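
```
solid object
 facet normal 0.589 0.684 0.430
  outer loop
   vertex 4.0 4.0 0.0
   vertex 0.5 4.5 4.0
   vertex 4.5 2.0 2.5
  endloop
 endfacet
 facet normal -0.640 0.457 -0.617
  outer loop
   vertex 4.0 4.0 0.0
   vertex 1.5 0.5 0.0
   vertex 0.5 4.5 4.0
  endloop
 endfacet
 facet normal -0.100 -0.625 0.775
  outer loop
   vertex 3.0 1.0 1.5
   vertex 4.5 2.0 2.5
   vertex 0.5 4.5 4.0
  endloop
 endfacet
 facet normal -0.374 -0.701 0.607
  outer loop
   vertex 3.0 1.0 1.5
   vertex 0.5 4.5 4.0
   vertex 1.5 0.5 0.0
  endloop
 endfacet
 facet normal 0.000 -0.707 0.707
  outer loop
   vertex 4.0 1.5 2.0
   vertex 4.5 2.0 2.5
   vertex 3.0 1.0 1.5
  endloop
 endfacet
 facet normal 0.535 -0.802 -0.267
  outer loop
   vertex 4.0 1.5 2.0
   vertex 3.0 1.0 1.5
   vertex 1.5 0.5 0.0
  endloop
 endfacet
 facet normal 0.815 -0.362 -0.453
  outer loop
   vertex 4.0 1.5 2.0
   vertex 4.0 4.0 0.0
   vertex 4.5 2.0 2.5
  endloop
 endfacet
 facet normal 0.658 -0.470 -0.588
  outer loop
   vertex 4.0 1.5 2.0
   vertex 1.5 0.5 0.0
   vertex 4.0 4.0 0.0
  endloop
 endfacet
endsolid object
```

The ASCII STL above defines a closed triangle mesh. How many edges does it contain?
12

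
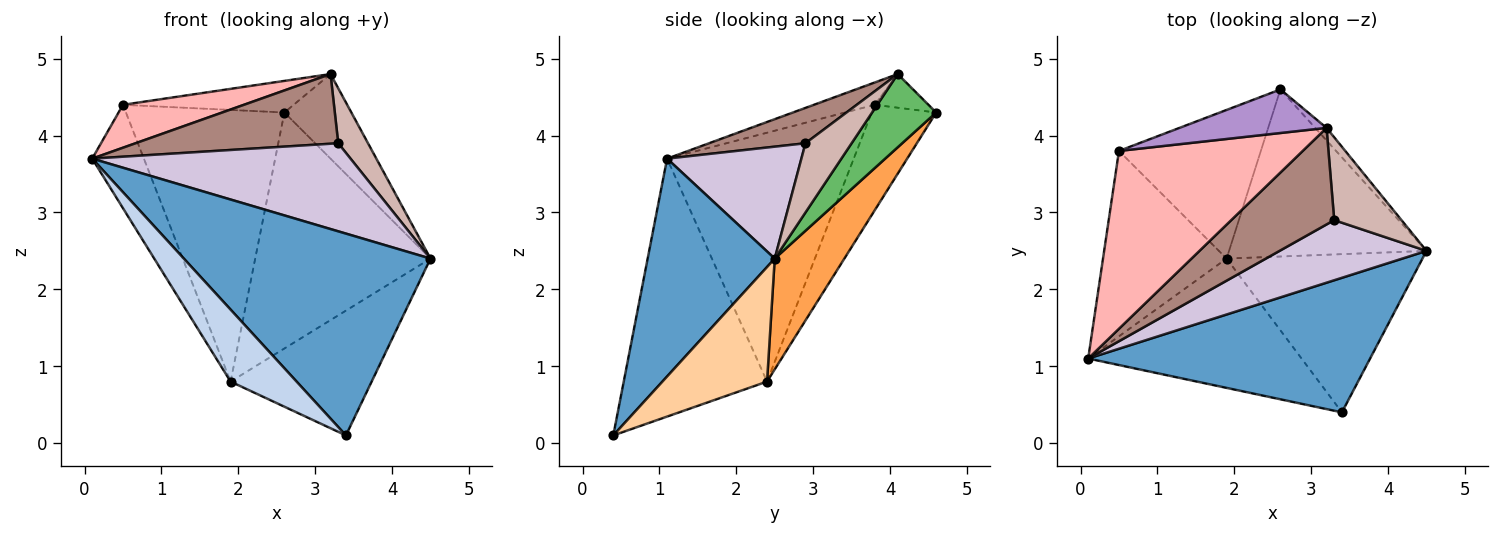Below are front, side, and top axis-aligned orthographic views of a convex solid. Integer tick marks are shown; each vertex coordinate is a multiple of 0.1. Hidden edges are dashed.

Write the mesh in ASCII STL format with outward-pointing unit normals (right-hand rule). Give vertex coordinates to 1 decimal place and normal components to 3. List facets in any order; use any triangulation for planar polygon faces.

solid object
 facet normal 0.394 -0.765 0.510
  outer loop
   vertex 3.4 0.4 0.1
   vertex 4.5 2.5 2.4
   vertex 0.1 1.1 3.7
  endloop
 endfacet
 facet normal -0.726 -0.334 -0.601
  outer loop
   vertex 1.9 2.4 0.8
   vertex 3.4 0.4 0.1
   vertex 0.1 1.1 3.7
  endloop
 endfacet
 facet normal 0.308 0.776 -0.550
  outer loop
   vertex 1.9 2.4 0.8
   vertex 2.6 4.6 4.3
   vertex 4.5 2.5 2.4
  endloop
 endfacet
 facet normal 0.417 0.563 -0.713
  outer loop
   vertex 1.9 2.4 0.8
   vertex 4.5 2.5 2.4
   vertex 3.4 0.4 0.1
  endloop
 endfacet
 facet normal 0.687 0.718 -0.107
  outer loop
   vertex 3.2 4.1 4.8
   vertex 4.5 2.5 2.4
   vertex 2.6 4.6 4.3
  endloop
 endfacet
 facet normal -0.869 0.241 -0.432
  outer loop
   vertex 0.5 3.8 4.4
   vertex 1.9 2.4 0.8
   vertex 0.1 1.1 3.7
  endloop
 endfacet
 facet normal -0.336 0.826 -0.452
  outer loop
   vertex 0.5 3.8 4.4
   vertex 2.6 4.6 4.3
   vertex 1.9 2.4 0.8
  endloop
 endfacet
 facet normal -0.117 -0.233 0.965
  outer loop
   vertex 0.5 3.8 4.4
   vertex 0.1 1.1 3.7
   vertex 3.2 4.1 4.8
  endloop
 endfacet
 facet normal -0.182 0.577 0.796
  outer loop
   vertex 0.5 3.8 4.4
   vertex 3.2 4.1 4.8
   vertex 2.6 4.6 4.3
  endloop
 endfacet
 facet normal 0.395 -0.759 0.518
  outer loop
   vertex 3.3 2.9 3.9
   vertex 0.1 1.1 3.7
   vertex 4.5 2.5 2.4
  endloop
 endfacet
 facet normal 0.268 -0.564 0.781
  outer loop
   vertex 3.3 2.9 3.9
   vertex 3.2 4.1 4.8
   vertex 0.1 1.1 3.7
  endloop
 endfacet
 facet normal 0.651 -0.420 0.633
  outer loop
   vertex 3.3 2.9 3.9
   vertex 4.5 2.5 2.4
   vertex 3.2 4.1 4.8
  endloop
 endfacet
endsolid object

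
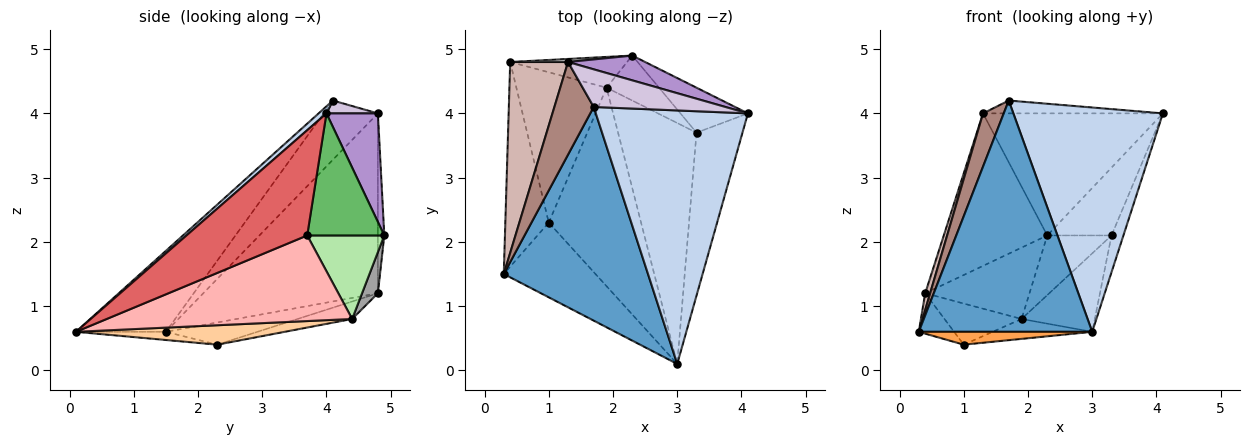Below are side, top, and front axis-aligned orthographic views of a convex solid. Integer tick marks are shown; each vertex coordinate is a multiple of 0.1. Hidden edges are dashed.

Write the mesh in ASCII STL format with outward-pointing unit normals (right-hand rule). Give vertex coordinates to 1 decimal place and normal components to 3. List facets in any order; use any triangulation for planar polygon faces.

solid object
 facet normal -0.356 -0.686 0.634
  outer loop
   vertex 1.7 4.1 4.2
   vertex 0.3 1.5 0.6
   vertex 3.0 0.1 0.6
  endloop
 endfacet
 facet normal 0.035 -0.662 0.748
  outer loop
   vertex 1.7 4.1 4.2
   vertex 3.0 0.1 0.6
   vertex 4.1 4.0 4.0
  endloop
 endfacet
 facet normal -0.088 -0.169 -0.982
  outer loop
   vertex 1.0 2.3 0.4
   vertex 3.0 0.1 0.6
   vertex 0.3 1.5 0.6
  endloop
 endfacet
 facet normal 0.205 0.098 -0.974
  outer loop
   vertex 1.0 2.3 0.4
   vertex 1.9 4.4 0.8
   vertex 3.0 0.1 0.6
  endloop
 endfacet
 facet normal 0.707 0.589 -0.391
  outer loop
   vertex 3.3 3.7 2.1
   vertex 2.3 4.9 2.1
   vertex 4.1 4.0 4.0
  endloop
 endfacet
 facet normal 0.692 0.577 -0.435
  outer loop
   vertex 3.3 3.7 2.1
   vertex 1.9 4.4 0.8
   vertex 2.3 4.9 2.1
  endloop
 endfacet
 facet normal 0.913 0.090 -0.399
  outer loop
   vertex 3.3 3.7 2.1
   vertex 4.1 4.0 4.0
   vertex 3.0 0.1 0.6
  endloop
 endfacet
 facet normal 0.720 0.215 -0.660
  outer loop
   vertex 3.3 3.7 2.1
   vertex 3.0 0.1 0.6
   vertex 1.9 4.4 0.8
  endloop
 endfacet
 facet normal 0.270 0.944 0.192
  outer loop
   vertex 1.3 4.8 4.0
   vertex 4.1 4.0 4.0
   vertex 2.3 4.9 2.1
  endloop
 endfacet
 facet normal 0.092 0.322 0.942
  outer loop
   vertex 1.3 4.8 4.0
   vertex 1.7 4.1 4.2
   vertex 4.1 4.0 4.0
  endloop
 endfacet
 facet normal -0.794 -0.303 0.527
  outer loop
   vertex 1.3 4.8 4.0
   vertex 0.3 1.5 0.6
   vertex 1.7 4.1 4.2
  endloop
 endfacet
 facet normal -0.952 -0.027 0.306
  outer loop
   vertex 0.4 4.8 1.2
   vertex 0.3 1.5 0.6
   vertex 1.3 4.8 4.0
  endloop
 endfacet
 facet normal -0.448 0.173 -0.877
  outer loop
   vertex 0.4 4.8 1.2
   vertex 1.0 2.3 0.4
   vertex 0.3 1.5 0.6
  endloop
 endfacet
 facet normal -0.184 0.259 -0.948
  outer loop
   vertex 0.4 4.8 1.2
   vertex 1.9 4.4 0.8
   vertex 1.0 2.3 0.4
  endloop
 endfacet
 facet normal 0.138 0.909 -0.392
  outer loop
   vertex 0.4 4.8 1.2
   vertex 2.3 4.9 2.1
   vertex 1.9 4.4 0.8
  endloop
 endfacet
 facet normal -0.062 0.998 0.020
  outer loop
   vertex 0.4 4.8 1.2
   vertex 1.3 4.8 4.0
   vertex 2.3 4.9 2.1
  endloop
 endfacet
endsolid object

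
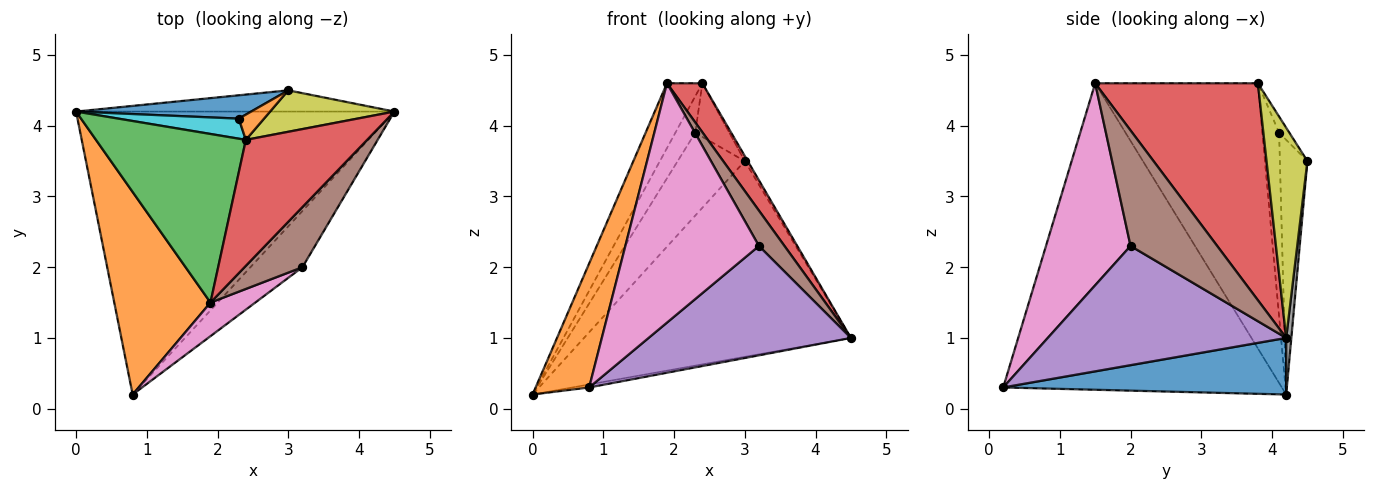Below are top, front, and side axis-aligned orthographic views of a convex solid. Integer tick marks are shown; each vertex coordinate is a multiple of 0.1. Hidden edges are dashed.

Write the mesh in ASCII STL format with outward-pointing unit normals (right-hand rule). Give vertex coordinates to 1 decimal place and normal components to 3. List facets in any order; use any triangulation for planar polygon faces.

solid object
 facet normal 0.175 0.010 -0.985
  outer loop
   vertex 0.8 0.2 0.3
   vertex 0.0 4.2 0.2
   vertex 4.5 4.2 1.0
  endloop
 endfacet
 facet normal -0.938 -0.180 0.295
  outer loop
   vertex 1.9 1.5 4.6
   vertex 0.0 4.2 0.2
   vertex 0.8 0.2 0.3
  endloop
 endfacet
 facet normal -0.855 0.186 0.483
  outer loop
   vertex 2.4 3.8 4.6
   vertex 0.0 4.2 0.2
   vertex 1.9 1.5 4.6
  endloop
 endfacet
 facet normal 0.858 -0.186 0.480
  outer loop
   vertex 2.4 3.8 4.6
   vertex 1.9 1.5 4.6
   vertex 4.5 4.2 1.0
  endloop
 endfacet
 facet normal 0.723 -0.614 -0.316
  outer loop
   vertex 3.2 2.0 2.3
   vertex 0.8 0.2 0.3
   vertex 4.5 4.2 1.0
  endloop
 endfacet
 facet normal 0.865 -0.255 0.433
  outer loop
   vertex 3.2 2.0 2.3
   vertex 4.5 4.2 1.0
   vertex 1.9 1.5 4.6
  endloop
 endfacet
 facet normal 0.531 -0.839 0.118
  outer loop
   vertex 3.2 2.0 2.3
   vertex 1.9 1.5 4.6
   vertex 0.8 0.2 0.3
  endloop
 endfacet
 facet normal 0.019 0.994 -0.108
  outer loop
   vertex 3.0 4.5 3.5
   vertex 4.5 4.2 1.0
   vertex 0.0 4.2 0.2
  endloop
 endfacet
 facet normal 0.859 0.062 0.508
  outer loop
   vertex 3.0 4.5 3.5
   vertex 2.4 3.8 4.6
   vertex 4.5 4.2 1.0
  endloop
 endfacet
 facet normal -0.592 0.706 0.387
  outer loop
   vertex 2.3 4.1 3.9
   vertex 0.0 4.2 0.2
   vertex 2.4 3.8 4.6
  endloop
 endfacet
 facet normal -0.367 0.895 0.252
  outer loop
   vertex 2.3 4.1 3.9
   vertex 3.0 4.5 3.5
   vertex 0.0 4.2 0.2
  endloop
 endfacet
 facet normal -0.263 0.872 0.412
  outer loop
   vertex 2.3 4.1 3.9
   vertex 2.4 3.8 4.6
   vertex 3.0 4.5 3.5
  endloop
 endfacet
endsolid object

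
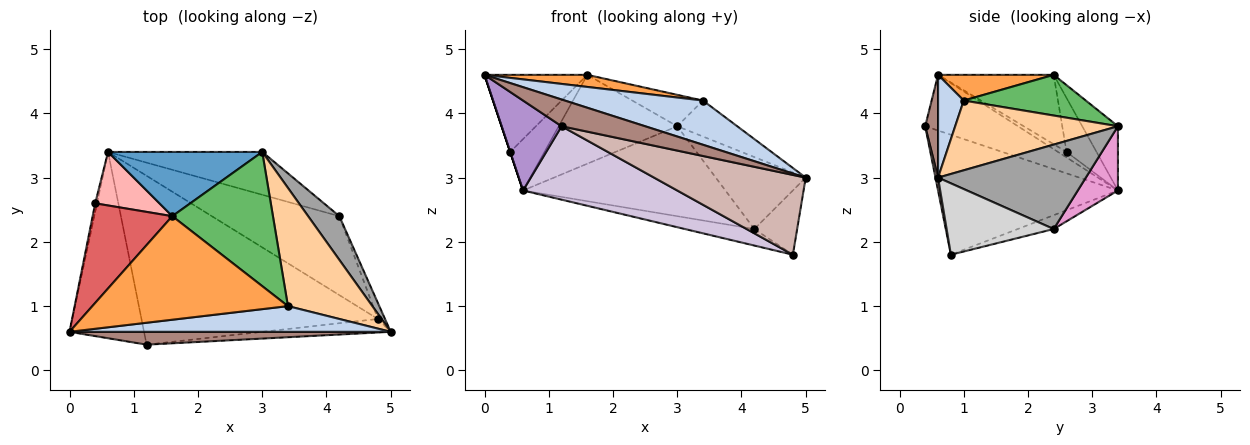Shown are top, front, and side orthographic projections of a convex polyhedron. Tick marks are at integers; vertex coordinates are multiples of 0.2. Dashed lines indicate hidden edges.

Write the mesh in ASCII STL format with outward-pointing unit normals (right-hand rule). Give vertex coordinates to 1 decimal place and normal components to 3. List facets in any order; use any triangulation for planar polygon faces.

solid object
 facet normal -0.237 0.787 0.569
  outer loop
   vertex 3.0 3.4 3.8
   vertex 0.6 3.4 2.8
   vertex 1.6 2.4 4.6
  endloop
 endfacet
 facet normal 0.159 -0.854 0.496
  outer loop
   vertex 3.4 1.0 4.2
   vertex 0.0 0.6 4.6
   vertex 5.0 0.6 3.0
  endloop
 endfacet
 facet normal 0.129 -0.115 0.985
  outer loop
   vertex 3.4 1.0 4.2
   vertex 1.6 2.4 4.6
   vertex 0.0 0.6 4.6
  endloop
 endfacet
 facet normal 0.620 0.228 0.751
  outer loop
   vertex 3.4 1.0 4.2
   vertex 5.0 0.6 3.0
   vertex 3.0 3.4 3.8
  endloop
 endfacet
 facet normal 0.366 0.212 0.906
  outer loop
   vertex 3.4 1.0 4.2
   vertex 3.0 3.4 3.8
   vertex 1.6 2.4 4.6
  endloop
 endfacet
 facet normal -0.949 0.000 -0.316
  outer loop
   vertex 0.4 2.6 3.4
   vertex 0.6 3.4 2.8
   vertex 0.0 0.6 4.6
  endloop
 endfacet
 facet normal -0.567 0.504 0.651
  outer loop
   vertex 0.4 2.6 3.4
   vertex 0.0 0.6 4.6
   vertex 1.6 2.4 4.6
  endloop
 endfacet
 facet normal -0.518 0.592 0.617
  outer loop
   vertex 0.4 2.6 3.4
   vertex 1.6 2.4 4.6
   vertex 0.6 3.4 2.8
  endloop
 endfacet
 facet normal -0.558 -0.361 -0.747
  outer loop
   vertex 1.2 0.4 3.8
   vertex 0.0 0.6 4.6
   vertex 0.6 3.4 2.8
  endloop
 endfacet
 facet normal -0.422 -0.362 -0.832
  outer loop
   vertex 1.2 0.4 3.8
   vertex 0.6 3.4 2.8
   vertex 4.8 0.8 1.8
  endloop
 endfacet
 facet normal 0.137 -0.893 0.429
  outer loop
   vertex 1.2 0.4 3.8
   vertex 5.0 0.6 3.0
   vertex 0.0 0.6 4.6
  endloop
 endfacet
 facet normal 0.017 -0.986 -0.167
  outer loop
   vertex 1.2 0.4 3.8
   vertex 4.8 0.8 1.8
   vertex 5.0 0.6 3.0
  endloop
 endfacet
 facet normal 0.176 0.889 -0.423
  outer loop
   vertex 4.2 2.4 2.2
   vertex 0.6 3.4 2.8
   vertex 3.0 3.4 3.8
  endloop
 endfacet
 facet normal -0.106 0.204 -0.973
  outer loop
   vertex 4.2 2.4 2.2
   vertex 4.8 0.8 1.8
   vertex 0.6 3.4 2.8
  endloop
 endfacet
 facet normal 0.815 0.496 0.301
  outer loop
   vertex 4.2 2.4 2.2
   vertex 3.0 3.4 3.8
   vertex 5.0 0.6 3.0
  endloop
 endfacet
 facet normal 0.925 0.370 -0.092
  outer loop
   vertex 4.2 2.4 2.2
   vertex 5.0 0.6 3.0
   vertex 4.8 0.8 1.8
  endloop
 endfacet
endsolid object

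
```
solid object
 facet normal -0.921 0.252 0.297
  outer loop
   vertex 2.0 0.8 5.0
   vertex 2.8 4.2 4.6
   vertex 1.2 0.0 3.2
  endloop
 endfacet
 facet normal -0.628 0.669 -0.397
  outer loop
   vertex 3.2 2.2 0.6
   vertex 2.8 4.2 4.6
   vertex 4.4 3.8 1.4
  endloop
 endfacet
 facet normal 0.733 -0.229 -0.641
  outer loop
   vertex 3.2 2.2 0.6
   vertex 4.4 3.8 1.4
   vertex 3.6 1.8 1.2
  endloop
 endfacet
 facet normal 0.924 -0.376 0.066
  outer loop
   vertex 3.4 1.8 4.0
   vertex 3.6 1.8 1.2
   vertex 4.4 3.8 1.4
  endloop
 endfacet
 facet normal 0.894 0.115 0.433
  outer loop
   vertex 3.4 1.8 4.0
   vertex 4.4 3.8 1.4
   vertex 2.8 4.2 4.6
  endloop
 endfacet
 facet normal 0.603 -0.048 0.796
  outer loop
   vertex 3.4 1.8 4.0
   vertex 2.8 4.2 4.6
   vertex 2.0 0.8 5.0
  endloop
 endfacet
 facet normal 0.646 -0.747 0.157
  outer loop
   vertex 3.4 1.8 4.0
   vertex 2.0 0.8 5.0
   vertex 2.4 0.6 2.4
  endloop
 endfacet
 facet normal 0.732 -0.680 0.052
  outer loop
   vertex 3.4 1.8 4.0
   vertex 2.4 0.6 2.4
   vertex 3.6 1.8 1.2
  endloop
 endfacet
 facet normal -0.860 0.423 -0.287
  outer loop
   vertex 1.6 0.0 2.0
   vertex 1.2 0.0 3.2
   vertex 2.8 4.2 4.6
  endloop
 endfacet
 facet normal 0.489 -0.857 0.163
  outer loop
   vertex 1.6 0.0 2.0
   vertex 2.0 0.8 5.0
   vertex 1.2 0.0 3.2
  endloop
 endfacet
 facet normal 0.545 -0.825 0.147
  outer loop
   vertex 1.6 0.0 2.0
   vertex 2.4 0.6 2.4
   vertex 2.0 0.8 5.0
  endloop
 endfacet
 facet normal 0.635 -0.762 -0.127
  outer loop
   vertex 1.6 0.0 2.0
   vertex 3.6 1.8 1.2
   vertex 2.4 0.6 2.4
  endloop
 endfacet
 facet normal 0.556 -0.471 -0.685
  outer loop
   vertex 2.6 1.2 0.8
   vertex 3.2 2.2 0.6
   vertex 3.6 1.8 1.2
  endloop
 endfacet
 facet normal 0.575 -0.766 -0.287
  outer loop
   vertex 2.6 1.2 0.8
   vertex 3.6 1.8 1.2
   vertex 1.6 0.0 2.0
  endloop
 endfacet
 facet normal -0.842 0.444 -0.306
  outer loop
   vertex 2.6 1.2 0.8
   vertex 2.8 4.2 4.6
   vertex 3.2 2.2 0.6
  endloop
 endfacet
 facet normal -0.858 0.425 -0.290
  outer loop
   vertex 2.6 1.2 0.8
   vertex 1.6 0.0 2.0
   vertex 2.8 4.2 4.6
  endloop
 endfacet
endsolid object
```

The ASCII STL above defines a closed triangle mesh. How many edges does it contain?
24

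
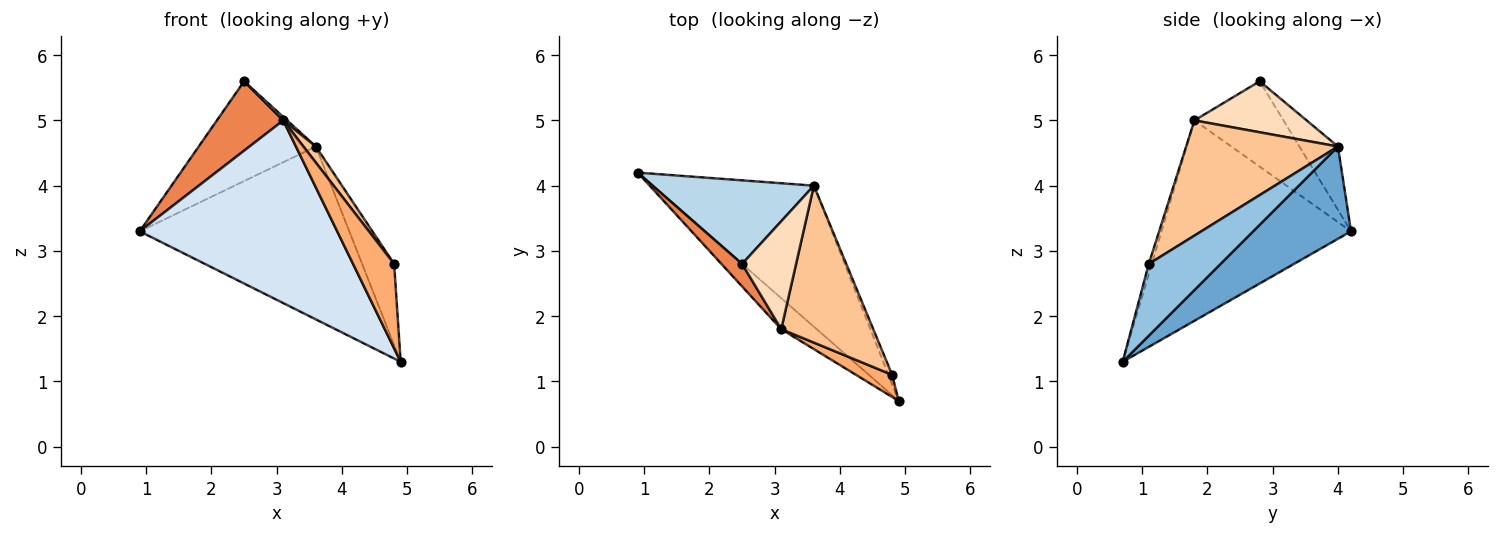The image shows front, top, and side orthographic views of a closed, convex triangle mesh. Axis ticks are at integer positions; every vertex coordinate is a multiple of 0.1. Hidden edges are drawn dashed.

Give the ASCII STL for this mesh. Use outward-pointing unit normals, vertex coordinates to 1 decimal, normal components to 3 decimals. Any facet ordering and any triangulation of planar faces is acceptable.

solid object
 facet normal 0.340 0.729 -0.595
  outer loop
   vertex 3.6 4.0 4.6
   vertex 4.9 0.7 1.3
   vertex 0.9 4.2 3.3
  endloop
 endfacet
 facet normal 0.912 0.407 -0.048
  outer loop
   vertex 3.6 4.0 4.6
   vertex 4.8 1.1 2.8
   vertex 4.9 0.7 1.3
  endloop
 endfacet
 facet normal -0.245 0.743 0.623
  outer loop
   vertex 3.6 4.0 4.6
   vertex 0.9 4.2 3.3
   vertex 2.5 2.8 5.6
  endloop
 endfacet
 facet normal -0.687 -0.716 -0.121
  outer loop
   vertex 3.1 1.8 5.0
   vertex 0.9 4.2 3.3
   vertex 4.9 0.7 1.3
  endloop
 endfacet
 facet normal -0.787 -0.587 0.191
  outer loop
   vertex 3.1 1.8 5.0
   vertex 2.5 2.8 5.6
   vertex 0.9 4.2 3.3
  endloop
 endfacet
 facet normal -0.070 -0.965 0.253
  outer loop
   vertex 3.1 1.8 5.0
   vertex 4.9 0.7 1.3
   vertex 4.8 1.1 2.8
  endloop
 endfacet
 facet normal 0.780 -0.064 0.623
  outer loop
   vertex 3.1 1.8 5.0
   vertex 4.8 1.1 2.8
   vertex 3.6 4.0 4.6
  endloop
 endfacet
 facet normal 0.687 -0.024 0.727
  outer loop
   vertex 3.1 1.8 5.0
   vertex 3.6 4.0 4.6
   vertex 2.5 2.8 5.6
  endloop
 endfacet
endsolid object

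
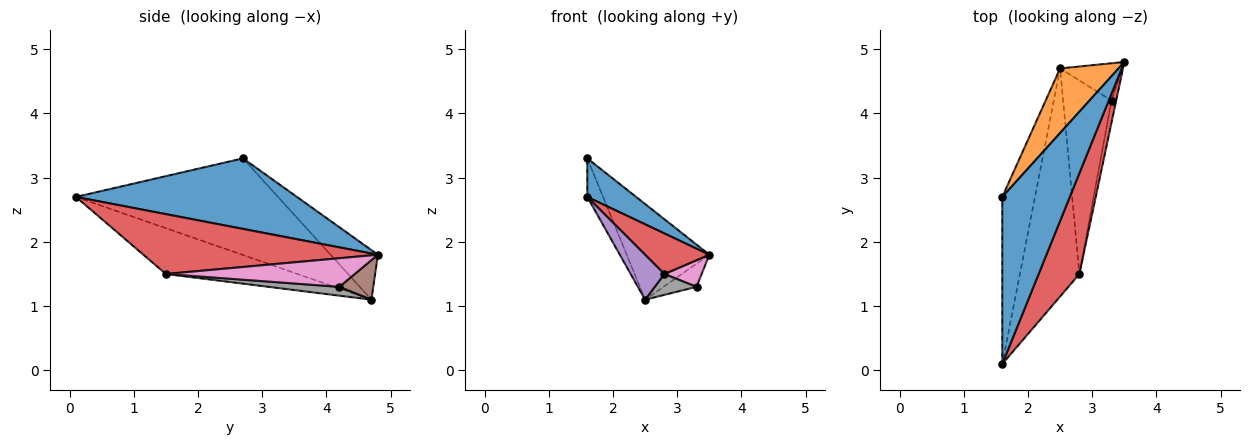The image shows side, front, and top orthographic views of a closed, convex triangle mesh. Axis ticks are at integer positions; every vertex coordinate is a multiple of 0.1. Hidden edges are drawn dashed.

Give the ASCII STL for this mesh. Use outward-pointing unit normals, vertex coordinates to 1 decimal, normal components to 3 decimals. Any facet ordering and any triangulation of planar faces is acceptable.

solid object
 facet normal 0.713 -0.158 0.683
  outer loop
   vertex 1.6 0.1 2.7
   vertex 3.5 4.8 1.8
   vertex 1.6 2.7 3.3
  endloop
 endfacet
 facet normal -0.429 0.749 0.505
  outer loop
   vertex 2.5 4.7 1.1
   vertex 1.6 2.7 3.3
   vertex 3.5 4.8 1.8
  endloop
 endfacet
 facet normal -0.945 0.074 -0.319
  outer loop
   vertex 2.5 4.7 1.1
   vertex 1.6 0.1 2.7
   vertex 1.6 2.7 3.3
  endloop
 endfacet
 facet normal 0.806 -0.221 0.549
  outer loop
   vertex 2.8 1.5 1.5
   vertex 3.5 4.8 1.8
   vertex 1.6 0.1 2.7
  endloop
 endfacet
 facet normal -0.603 -0.154 -0.783
  outer loop
   vertex 2.8 1.5 1.5
   vertex 1.6 0.1 2.7
   vertex 2.5 4.7 1.1
  endloop
 endfacet
 facet normal 0.477 0.464 -0.747
  outer loop
   vertex 3.3 4.2 1.3
   vertex 2.5 4.7 1.1
   vertex 3.5 4.8 1.8
  endloop
 endfacet
 facet normal 0.969 -0.191 -0.158
  outer loop
   vertex 3.3 4.2 1.3
   vertex 3.5 4.8 1.8
   vertex 2.8 1.5 1.5
  endloop
 endfacet
 facet normal 0.179 -0.106 -0.978
  outer loop
   vertex 3.3 4.2 1.3
   vertex 2.8 1.5 1.5
   vertex 2.5 4.7 1.1
  endloop
 endfacet
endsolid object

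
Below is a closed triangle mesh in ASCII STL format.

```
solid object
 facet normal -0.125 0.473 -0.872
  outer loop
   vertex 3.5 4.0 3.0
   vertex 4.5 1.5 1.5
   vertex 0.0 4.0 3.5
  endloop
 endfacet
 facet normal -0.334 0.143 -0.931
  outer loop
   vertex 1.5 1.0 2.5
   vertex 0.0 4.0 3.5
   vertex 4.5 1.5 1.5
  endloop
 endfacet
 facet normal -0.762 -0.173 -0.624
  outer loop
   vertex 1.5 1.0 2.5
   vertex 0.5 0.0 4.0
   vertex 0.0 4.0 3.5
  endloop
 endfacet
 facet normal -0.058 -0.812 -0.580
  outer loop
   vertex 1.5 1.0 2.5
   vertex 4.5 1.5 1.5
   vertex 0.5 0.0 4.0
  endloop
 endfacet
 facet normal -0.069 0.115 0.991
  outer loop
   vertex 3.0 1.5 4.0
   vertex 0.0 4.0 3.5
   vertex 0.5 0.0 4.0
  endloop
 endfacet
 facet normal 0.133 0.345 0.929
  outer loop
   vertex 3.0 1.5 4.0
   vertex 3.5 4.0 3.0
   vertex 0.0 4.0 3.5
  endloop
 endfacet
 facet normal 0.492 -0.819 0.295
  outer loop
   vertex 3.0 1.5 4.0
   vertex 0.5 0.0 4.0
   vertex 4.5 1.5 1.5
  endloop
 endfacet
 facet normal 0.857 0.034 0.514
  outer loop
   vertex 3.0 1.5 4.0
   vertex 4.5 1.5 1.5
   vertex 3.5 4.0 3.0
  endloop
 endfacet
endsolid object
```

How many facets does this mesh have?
8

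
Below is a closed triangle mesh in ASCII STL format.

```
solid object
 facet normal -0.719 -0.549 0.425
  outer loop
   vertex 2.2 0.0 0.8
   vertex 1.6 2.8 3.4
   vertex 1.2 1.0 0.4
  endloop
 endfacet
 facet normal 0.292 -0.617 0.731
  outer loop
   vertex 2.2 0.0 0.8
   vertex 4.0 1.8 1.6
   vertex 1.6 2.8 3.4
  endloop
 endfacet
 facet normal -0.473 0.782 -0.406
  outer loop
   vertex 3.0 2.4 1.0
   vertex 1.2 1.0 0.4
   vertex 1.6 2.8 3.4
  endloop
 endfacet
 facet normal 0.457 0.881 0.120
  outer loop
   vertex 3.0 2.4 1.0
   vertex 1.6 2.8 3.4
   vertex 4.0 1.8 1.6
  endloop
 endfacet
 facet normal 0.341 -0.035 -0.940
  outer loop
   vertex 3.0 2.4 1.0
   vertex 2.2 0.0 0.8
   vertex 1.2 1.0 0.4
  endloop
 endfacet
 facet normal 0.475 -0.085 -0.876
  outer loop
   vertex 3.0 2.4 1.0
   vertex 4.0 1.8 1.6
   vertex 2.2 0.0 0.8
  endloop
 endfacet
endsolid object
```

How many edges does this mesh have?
9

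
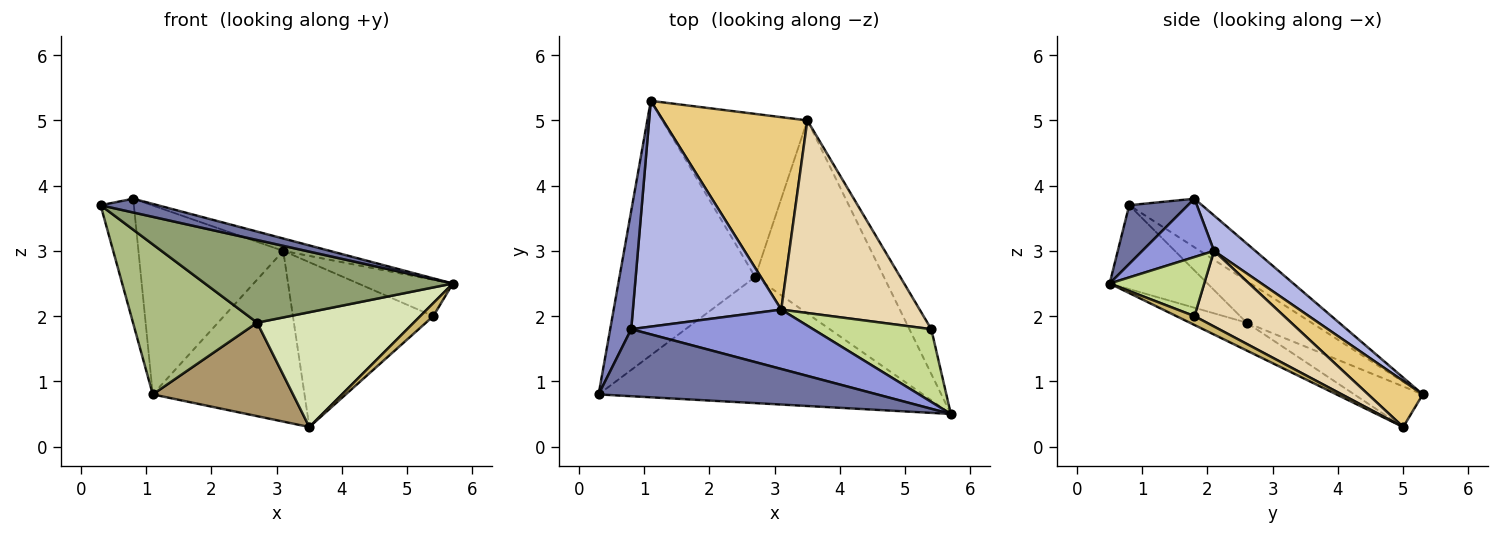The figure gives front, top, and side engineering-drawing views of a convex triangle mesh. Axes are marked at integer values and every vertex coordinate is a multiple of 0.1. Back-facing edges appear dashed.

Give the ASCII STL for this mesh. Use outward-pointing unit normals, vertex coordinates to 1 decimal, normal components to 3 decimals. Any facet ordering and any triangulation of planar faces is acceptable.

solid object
 facet normal 0.202 -0.197 0.959
  outer loop
   vertex 0.8 1.8 3.8
   vertex 0.3 0.8 3.7
   vertex 5.7 0.5 2.5
  endloop
 endfacet
 facet normal -0.846 0.387 0.366
  outer loop
   vertex 0.8 1.8 3.8
   vertex 1.1 5.3 0.8
   vertex 0.3 0.8 3.7
  endloop
 endfacet
 facet normal 0.299 0.195 0.934
  outer loop
   vertex 3.1 2.1 3.0
   vertex 0.8 1.8 3.8
   vertex 5.7 0.5 2.5
  endloop
 endfacet
 facet normal 0.180 0.631 0.754
  outer loop
   vertex 3.1 2.1 3.0
   vertex 1.1 5.3 0.8
   vertex 0.8 1.8 3.8
  endloop
 endfacet
 facet normal -0.211 -0.536 -0.818
  outer loop
   vertex 2.7 2.6 1.9
   vertex 5.7 0.5 2.5
   vertex 0.3 0.8 3.7
  endloop
 endfacet
 facet normal -0.256 -0.491 -0.833
  outer loop
   vertex 2.7 2.6 1.9
   vertex 0.3 0.8 3.7
   vertex 1.1 5.3 0.8
  endloop
 endfacet
 facet normal 0.408 0.408 0.816
  outer loop
   vertex 5.4 1.8 2.0
   vertex 3.1 2.1 3.0
   vertex 5.7 0.5 2.5
  endloop
 endfacet
 facet normal -0.183 -0.502 -0.845
  outer loop
   vertex 3.5 5.0 0.3
   vertex 5.7 0.5 2.5
   vertex 2.7 2.6 1.9
  endloop
 endfacet
 facet normal -0.236 -0.483 -0.843
  outer loop
   vertex 3.5 5.0 0.3
   vertex 2.7 2.6 1.9
   vertex 1.1 5.3 0.8
  endloop
 endfacet
 facet normal 0.362 -0.261 -0.895
  outer loop
   vertex 3.5 5.0 0.3
   vertex 5.4 1.8 2.0
   vertex 5.7 0.5 2.5
  endloop
 endfacet
 facet normal 0.232 0.645 0.728
  outer loop
   vertex 3.5 5.0 0.3
   vertex 1.1 5.3 0.8
   vertex 3.1 2.1 3.0
  endloop
 endfacet
 facet normal 0.383 0.600 0.702
  outer loop
   vertex 3.5 5.0 0.3
   vertex 3.1 2.1 3.0
   vertex 5.4 1.8 2.0
  endloop
 endfacet
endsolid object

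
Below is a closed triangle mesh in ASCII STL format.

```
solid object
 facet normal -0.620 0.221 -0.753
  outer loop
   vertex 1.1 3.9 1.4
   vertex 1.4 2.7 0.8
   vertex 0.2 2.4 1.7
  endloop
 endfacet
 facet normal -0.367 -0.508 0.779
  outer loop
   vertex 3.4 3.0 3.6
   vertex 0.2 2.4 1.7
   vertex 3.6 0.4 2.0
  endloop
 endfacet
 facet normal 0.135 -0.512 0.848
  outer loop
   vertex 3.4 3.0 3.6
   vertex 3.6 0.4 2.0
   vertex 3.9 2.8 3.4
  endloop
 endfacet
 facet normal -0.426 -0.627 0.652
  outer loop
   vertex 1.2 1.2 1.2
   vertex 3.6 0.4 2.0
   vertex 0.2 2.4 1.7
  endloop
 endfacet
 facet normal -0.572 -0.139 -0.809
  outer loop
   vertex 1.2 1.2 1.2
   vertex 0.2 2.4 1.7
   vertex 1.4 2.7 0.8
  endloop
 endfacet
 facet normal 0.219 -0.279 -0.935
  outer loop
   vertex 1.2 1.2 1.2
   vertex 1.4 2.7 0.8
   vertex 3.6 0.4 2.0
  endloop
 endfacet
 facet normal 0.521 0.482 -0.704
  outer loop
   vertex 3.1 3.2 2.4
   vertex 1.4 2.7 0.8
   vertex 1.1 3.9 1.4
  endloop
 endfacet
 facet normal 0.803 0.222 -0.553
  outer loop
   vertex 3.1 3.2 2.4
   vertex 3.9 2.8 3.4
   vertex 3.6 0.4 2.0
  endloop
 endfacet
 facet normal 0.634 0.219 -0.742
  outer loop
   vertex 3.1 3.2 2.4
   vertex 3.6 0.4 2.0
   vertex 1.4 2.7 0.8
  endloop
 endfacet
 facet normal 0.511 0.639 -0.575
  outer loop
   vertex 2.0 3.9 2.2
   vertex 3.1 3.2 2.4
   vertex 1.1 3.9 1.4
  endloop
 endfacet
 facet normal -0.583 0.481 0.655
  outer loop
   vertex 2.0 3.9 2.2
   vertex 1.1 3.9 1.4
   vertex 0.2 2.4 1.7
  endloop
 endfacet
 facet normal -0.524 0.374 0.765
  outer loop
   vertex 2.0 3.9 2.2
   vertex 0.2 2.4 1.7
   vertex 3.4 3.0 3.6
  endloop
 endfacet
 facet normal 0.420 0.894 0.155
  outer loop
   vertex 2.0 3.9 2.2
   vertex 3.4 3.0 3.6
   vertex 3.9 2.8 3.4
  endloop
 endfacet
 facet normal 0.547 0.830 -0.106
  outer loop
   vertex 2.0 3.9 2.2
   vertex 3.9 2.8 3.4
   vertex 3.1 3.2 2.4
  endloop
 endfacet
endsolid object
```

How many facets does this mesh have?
14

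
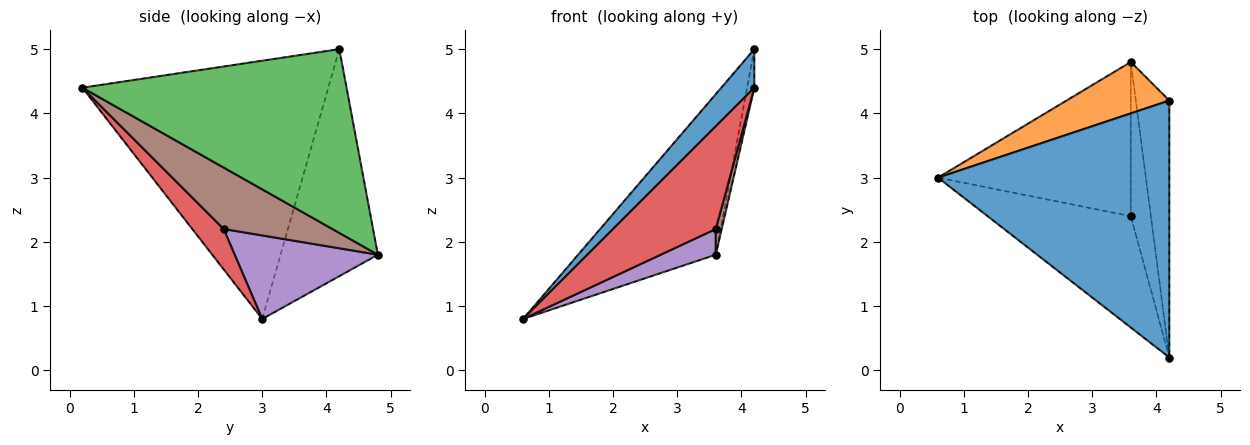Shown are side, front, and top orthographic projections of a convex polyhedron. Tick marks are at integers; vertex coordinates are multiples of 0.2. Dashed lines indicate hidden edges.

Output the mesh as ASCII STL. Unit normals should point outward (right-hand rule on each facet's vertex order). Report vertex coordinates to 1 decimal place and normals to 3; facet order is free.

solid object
 facet normal -0.741 -0.100 0.664
  outer loop
   vertex 4.2 4.2 5.0
   vertex 0.6 3.0 0.8
   vertex 4.2 0.2 4.4
  endloop
 endfacet
 facet normal -0.558 0.790 0.253
  outer loop
   vertex 4.2 4.2 5.0
   vertex 3.6 4.8 1.8
   vertex 0.6 3.0 0.8
  endloop
 endfacet
 facet normal 0.983 0.027 -0.179
  outer loop
   vertex 4.2 4.2 5.0
   vertex 4.2 0.2 4.4
   vertex 3.6 4.8 1.8
  endloop
 endfacet
 facet normal 0.203 -0.664 -0.720
  outer loop
   vertex 3.6 2.4 2.2
   vertex 4.2 0.2 4.4
   vertex 0.6 3.0 0.8
  endloop
 endfacet
 facet normal 0.393 -0.151 -0.907
  outer loop
   vertex 3.6 2.4 2.2
   vertex 0.6 3.0 0.8
   vertex 3.6 4.8 1.8
  endloop
 endfacet
 facet normal 0.949 -0.052 -0.311
  outer loop
   vertex 3.6 2.4 2.2
   vertex 3.6 4.8 1.8
   vertex 4.2 0.2 4.4
  endloop
 endfacet
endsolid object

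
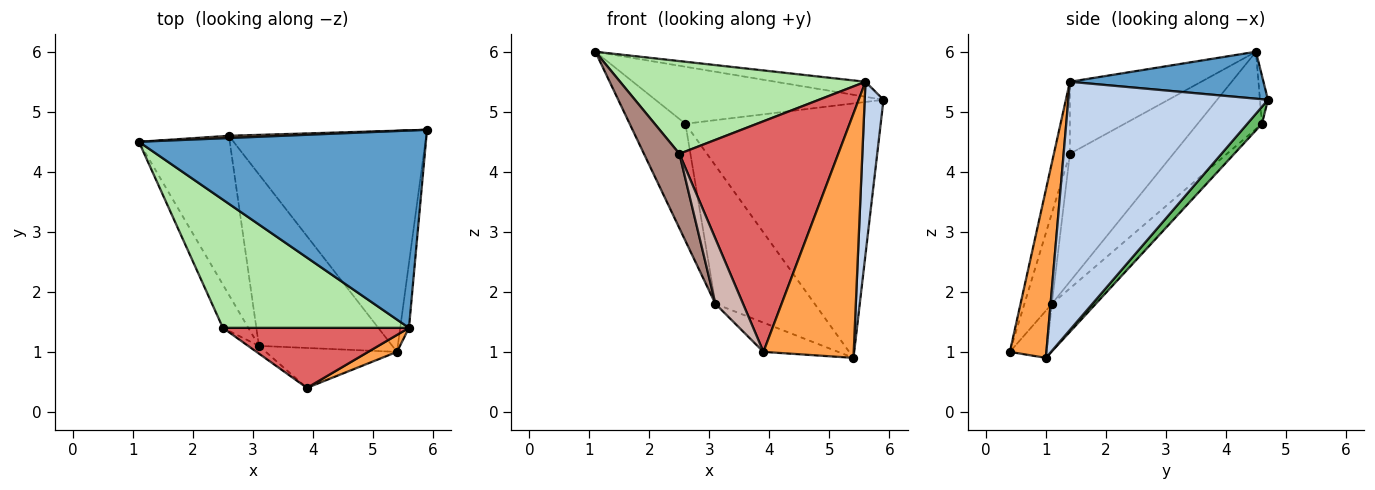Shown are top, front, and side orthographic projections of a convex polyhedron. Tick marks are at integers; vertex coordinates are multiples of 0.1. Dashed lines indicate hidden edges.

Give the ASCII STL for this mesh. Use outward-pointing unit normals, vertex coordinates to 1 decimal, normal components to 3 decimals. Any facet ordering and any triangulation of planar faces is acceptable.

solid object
 facet normal 0.161 0.075 0.984
  outer loop
   vertex 5.6 1.4 5.5
   vertex 5.9 4.7 5.2
   vertex 1.1 4.5 6.0
  endloop
 endfacet
 facet normal 0.995 -0.094 -0.035
  outer loop
   vertex 5.6 1.4 5.5
   vertex 5.4 1.0 0.9
   vertex 5.9 4.7 5.2
  endloop
 endfacet
 facet normal 0.374 -0.925 0.064
  outer loop
   vertex 5.6 1.4 5.5
   vertex 3.9 0.4 1.0
   vertex 5.4 1.0 0.9
  endloop
 endfacet
 facet normal -0.035 0.999 0.039
  outer loop
   vertex 2.6 4.6 4.8
   vertex 1.1 4.5 6.0
   vertex 5.9 4.7 5.2
  endloop
 endfacet
 facet normal 0.057 0.754 -0.655
  outer loop
   vertex 2.6 4.6 4.8
   vertex 5.9 4.7 5.2
   vertex 5.4 1.0 0.9
  endloop
 endfacet
 facet normal -0.299 -0.559 0.773
  outer loop
   vertex 2.5 1.4 4.3
   vertex 5.6 1.4 5.5
   vertex 1.1 4.5 6.0
  endloop
 endfacet
 facet normal -0.097 -0.963 0.251
  outer loop
   vertex 2.5 1.4 4.3
   vertex 3.9 0.4 1.0
   vertex 5.6 1.4 5.5
  endloop
 endfacet
 facet normal -0.279 0.567 -0.775
  outer loop
   vertex 3.1 1.1 1.8
   vertex 5.4 1.0 0.9
   vertex 3.9 0.4 1.0
  endloop
 endfacet
 facet normal -0.267 0.605 -0.750
  outer loop
   vertex 3.1 1.1 1.8
   vertex 2.6 4.6 4.8
   vertex 5.4 1.0 0.9
  endloop
 endfacet
 facet normal -0.564 0.489 -0.665
  outer loop
   vertex 3.1 1.1 1.8
   vertex 1.1 4.5 6.0
   vertex 2.6 4.6 4.8
  endloop
 endfacet
 facet normal -0.930 -0.318 -0.185
  outer loop
   vertex 3.1 1.1 1.8
   vertex 2.5 1.4 4.3
   vertex 1.1 4.5 6.0
  endloop
 endfacet
 facet normal -0.702 -0.707 -0.084
  outer loop
   vertex 3.1 1.1 1.8
   vertex 3.9 0.4 1.0
   vertex 2.5 1.4 4.3
  endloop
 endfacet
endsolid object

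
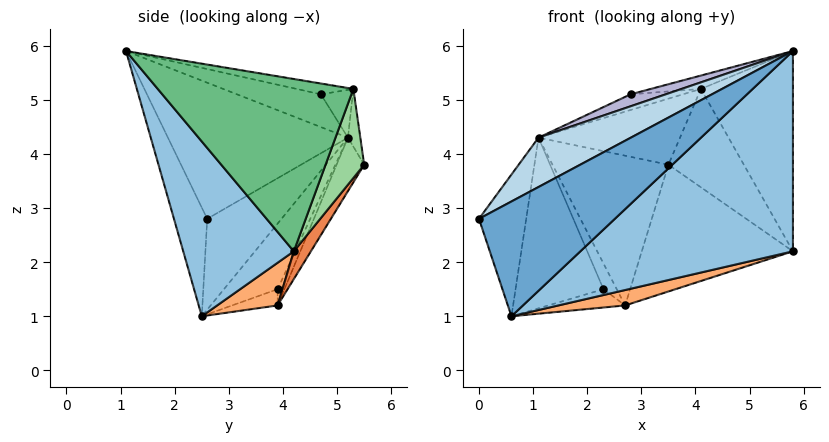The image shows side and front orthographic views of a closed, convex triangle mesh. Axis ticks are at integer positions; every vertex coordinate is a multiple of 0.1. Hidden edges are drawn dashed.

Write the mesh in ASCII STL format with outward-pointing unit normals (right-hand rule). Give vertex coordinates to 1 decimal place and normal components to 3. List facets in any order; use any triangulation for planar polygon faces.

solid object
 facet normal -0.238 -0.971 -0.025
  outer loop
   vertex 0.6 2.5 1.0
   vertex 5.8 1.1 5.9
   vertex 0.0 2.6 2.8
  endloop
 endfacet
 facet normal 0.370 -0.712 -0.597
  outer loop
   vertex 5.8 4.2 2.2
   vertex 5.8 1.1 5.9
   vertex 0.6 2.5 1.0
  endloop
 endfacet
 facet normal -0.507 -0.260 0.822
  outer loop
   vertex 1.1 5.2 4.3
   vertex 0.0 2.6 2.8
   vertex 5.8 1.1 5.9
  endloop
 endfacet
 facet normal -0.806 0.512 -0.297
  outer loop
   vertex 1.1 5.2 4.3
   vertex 0.6 2.5 1.0
   vertex 0.0 2.6 2.8
  endloop
 endfacet
 facet normal 0.094 0.835 -0.543
  outer loop
   vertex 2.7 3.9 1.2
   vertex 3.5 5.5 3.8
   vertex 5.8 4.2 2.2
  endloop
 endfacet
 facet normal 0.318 -0.351 -0.881
  outer loop
   vertex 2.7 3.9 1.2
   vertex 5.8 4.2 2.2
   vertex 0.6 2.5 1.0
  endloop
 endfacet
 facet normal -0.205 0.860 -0.467
  outer loop
   vertex 2.7 3.9 1.2
   vertex 1.1 5.2 4.3
   vertex 3.5 5.5 3.8
  endloop
 endfacet
 facet normal -0.086 0.981 0.177
  outer loop
   vertex 4.1 5.3 5.2
   vertex 3.5 5.5 3.8
   vertex 1.1 5.2 4.3
  endloop
 endfacet
 facet normal 0.852 0.401 0.336
  outer loop
   vertex 4.1 5.3 5.2
   vertex 5.8 1.1 5.9
   vertex 5.8 4.2 2.2
  endloop
 endfacet
 facet normal 0.455 0.888 -0.068
  outer loop
   vertex 4.1 5.3 5.2
   vertex 5.8 4.2 2.2
   vertex 3.5 5.5 3.8
  endloop
 endfacet
 facet normal -0.443 0.726 -0.527
  outer loop
   vertex 2.3 3.9 1.5
   vertex 0.6 2.5 1.0
   vertex 1.1 5.2 4.3
  endloop
 endfacet
 facet normal -0.421 0.712 -0.562
  outer loop
   vertex 2.3 3.9 1.5
   vertex 2.7 3.9 1.2
   vertex 0.6 2.5 1.0
  endloop
 endfacet
 facet normal -0.390 0.760 -0.520
  outer loop
   vertex 2.3 3.9 1.5
   vertex 1.1 5.2 4.3
   vertex 2.7 3.9 1.2
  endloop
 endfacet
 facet normal -0.464 -0.195 0.864
  outer loop
   vertex 2.8 4.7 5.1
   vertex 1.1 5.2 4.3
   vertex 5.8 1.1 5.9
  endloop
 endfacet
 facet normal -0.128 0.113 0.985
  outer loop
   vertex 2.8 4.7 5.1
   vertex 5.8 1.1 5.9
   vertex 4.1 5.3 5.2
  endloop
 endfacet
 facet normal -0.271 0.445 0.854
  outer loop
   vertex 2.8 4.7 5.1
   vertex 4.1 5.3 5.2
   vertex 1.1 5.2 4.3
  endloop
 endfacet
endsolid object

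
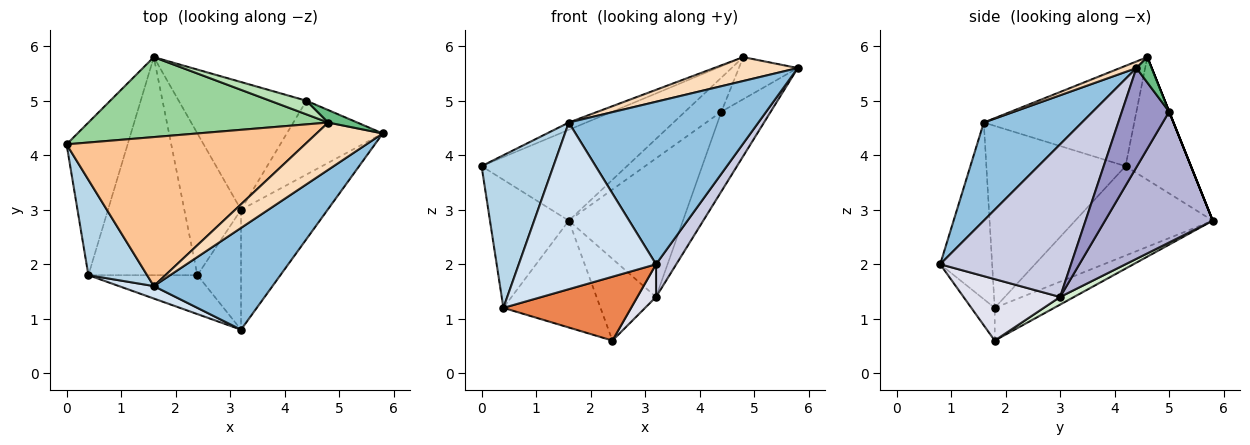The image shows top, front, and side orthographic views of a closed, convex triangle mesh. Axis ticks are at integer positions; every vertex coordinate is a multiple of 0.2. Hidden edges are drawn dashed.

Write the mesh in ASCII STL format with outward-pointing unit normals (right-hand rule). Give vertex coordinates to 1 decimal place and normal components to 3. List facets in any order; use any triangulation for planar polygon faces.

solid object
 facet normal -0.746 0.428 -0.510
  outer loop
   vertex 0.4 1.8 1.2
   vertex 0.0 4.2 3.8
   vertex 1.6 5.8 2.8
  endloop
 endfacet
 facet normal 0.402 -0.776 0.486
  outer loop
   vertex 1.6 1.6 4.6
   vertex 3.2 0.8 2.0
   vertex 5.8 4.4 5.6
  endloop
 endfacet
 facet normal -0.854 -0.441 0.276
  outer loop
   vertex 1.6 1.6 4.6
   vertex 0.0 4.2 3.8
   vertex 0.4 1.8 1.2
  endloop
 endfacet
 facet normal -0.353 -0.933 0.070
  outer loop
   vertex 1.6 1.6 4.6
   vertex 0.4 1.8 1.2
   vertex 3.2 0.8 2.0
  endloop
 endfacet
 facet normal -0.154 -0.844 -0.514
  outer loop
   vertex 2.4 1.8 0.6
   vertex 3.2 0.8 2.0
   vertex 0.4 1.8 1.2
  endloop
 endfacet
 facet normal -0.260 0.425 -0.867
  outer loop
   vertex 2.4 1.8 0.6
   vertex 0.4 1.8 1.2
   vertex 1.6 5.8 2.8
  endloop
 endfacet
 facet normal -0.387 0.045 0.921
  outer loop
   vertex 4.8 4.6 5.8
   vertex 0.0 4.2 3.8
   vertex 1.6 1.6 4.6
  endloop
 endfacet
 facet normal 0.088 -0.449 0.889
  outer loop
   vertex 4.8 4.6 5.8
   vertex 1.6 1.6 4.6
   vertex 5.8 4.4 5.6
  endloop
 endfacet
 facet normal 0.241 0.930 0.276
  outer loop
   vertex 4.8 4.6 5.8
   vertex 5.8 4.4 5.6
   vertex 4.4 5.0 4.8
  endloop
 endfacet
 facet normal -0.320 0.711 0.626
  outer loop
   vertex 4.8 4.6 5.8
   vertex 1.6 5.8 2.8
   vertex 0.0 4.2 3.8
  endloop
 endfacet
 facet normal 0.000 0.928 0.371
  outer loop
   vertex 4.8 4.6 5.8
   vertex 4.4 5.0 4.8
   vertex 1.6 5.8 2.8
  endloop
 endfacet
 facet normal 0.116 0.496 -0.860
  outer loop
   vertex 3.2 3.0 1.4
   vertex 2.4 1.8 0.6
   vertex 1.6 5.8 2.8
  endloop
 endfacet
 facet normal 0.575 0.600 -0.556
  outer loop
   vertex 3.2 3.0 1.4
   vertex 4.4 5.0 4.8
   vertex 5.8 4.4 5.6
  endloop
 endfacet
 facet normal 0.570 0.604 -0.557
  outer loop
   vertex 3.2 3.0 1.4
   vertex 1.6 5.8 2.8
   vertex 4.4 5.0 4.8
  endloop
 endfacet
 facet normal 0.862 -0.133 -0.489
  outer loop
   vertex 3.2 3.0 1.4
   vertex 5.8 4.4 5.6
   vertex 3.2 0.8 2.0
  endloop
 endfacet
 facet normal 0.806 -0.156 -0.572
  outer loop
   vertex 3.2 3.0 1.4
   vertex 3.2 0.8 2.0
   vertex 2.4 1.8 0.6
  endloop
 endfacet
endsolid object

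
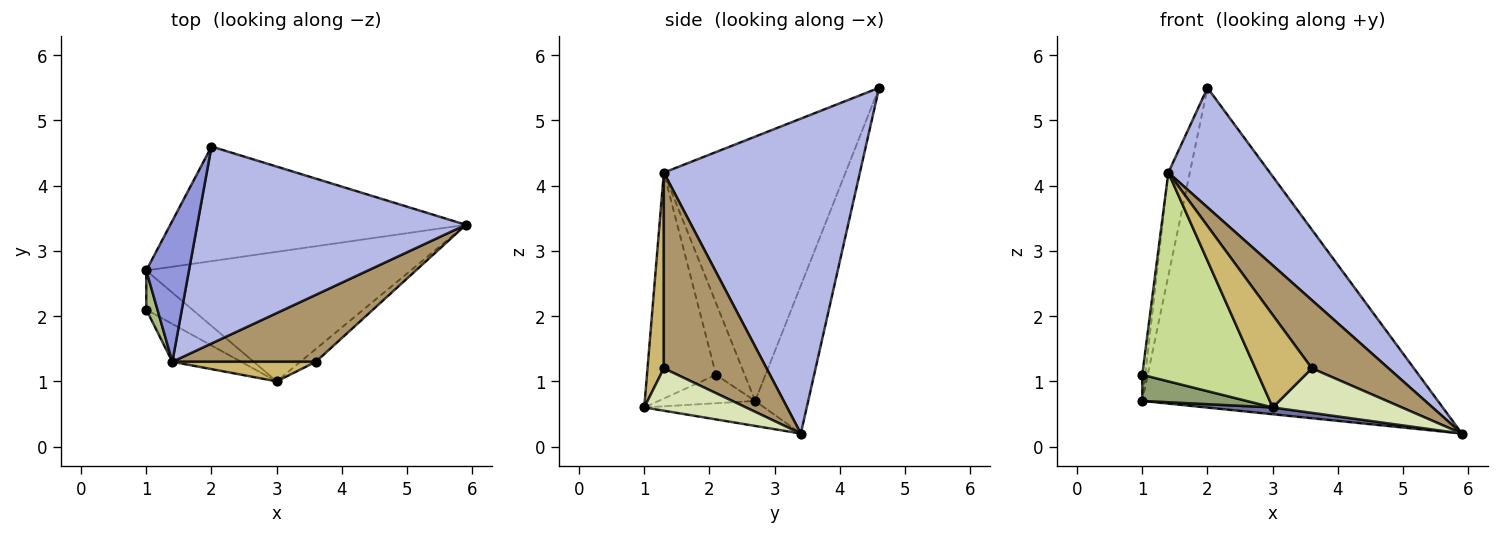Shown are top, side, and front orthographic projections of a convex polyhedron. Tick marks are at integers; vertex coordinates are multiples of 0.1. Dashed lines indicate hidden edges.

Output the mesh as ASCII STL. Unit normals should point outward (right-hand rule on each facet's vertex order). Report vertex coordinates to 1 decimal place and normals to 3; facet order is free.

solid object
 facet normal -0.094 -0.052 -0.994
  outer loop
   vertex 3.0 1.0 0.6
   vertex 1.0 2.7 0.7
   vertex 5.9 3.4 0.2
  endloop
 endfacet
 facet normal -0.167 0.928 -0.333
  outer loop
   vertex 2.0 4.6 5.5
   vertex 5.9 3.4 0.2
   vertex 1.0 2.7 0.7
  endloop
 endfacet
 facet normal -0.981 0.116 0.158
  outer loop
   vertex 1.4 1.3 4.2
   vertex 2.0 4.6 5.5
   vertex 1.0 2.7 0.7
  endloop
 endfacet
 facet normal 0.708 -0.367 0.604
  outer loop
   vertex 1.4 1.3 4.2
   vertex 5.9 3.4 0.2
   vertex 2.0 4.6 5.5
  endloop
 endfacet
 facet normal -0.457 -0.494 -0.740
  outer loop
   vertex 1.0 2.1 1.1
   vertex 1.0 2.7 0.7
   vertex 3.0 1.0 0.6
  endloop
 endfacet
 facet normal -0.983 0.102 0.153
  outer loop
   vertex 1.0 2.1 1.1
   vertex 1.4 1.3 4.2
   vertex 1.0 2.7 0.7
  endloop
 endfacet
 facet normal -0.505 -0.849 -0.154
  outer loop
   vertex 1.0 2.1 1.1
   vertex 3.0 1.0 0.6
   vertex 1.4 1.3 4.2
  endloop
 endfacet
 facet normal 0.604 -0.766 -0.221
  outer loop
   vertex 3.6 1.3 1.2
   vertex 3.0 1.0 0.6
   vertex 5.9 3.4 0.2
  endloop
 endfacet
 facet normal 0.691 -0.516 0.507
  outer loop
   vertex 3.6 1.3 1.2
   vertex 5.9 3.4 0.2
   vertex 1.4 1.3 4.2
  endloop
 endfacet
 facet normal 0.272 -0.942 0.199
  outer loop
   vertex 3.6 1.3 1.2
   vertex 1.4 1.3 4.2
   vertex 3.0 1.0 0.6
  endloop
 endfacet
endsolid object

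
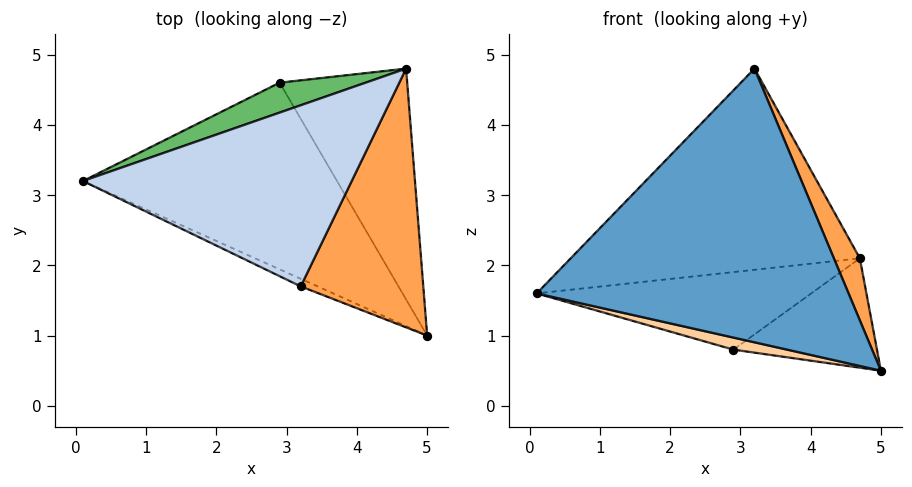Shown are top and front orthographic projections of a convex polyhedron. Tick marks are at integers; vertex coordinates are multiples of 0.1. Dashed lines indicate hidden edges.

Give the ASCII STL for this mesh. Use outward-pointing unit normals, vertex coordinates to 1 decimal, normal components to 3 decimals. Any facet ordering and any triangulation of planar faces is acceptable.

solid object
 facet normal -0.414 -0.910 -0.025
  outer loop
   vertex 3.2 1.7 4.8
   vertex 0.1 3.2 1.6
   vertex 5.0 1.0 0.5
  endloop
 endfacet
 facet normal -0.314 0.705 0.635
  outer loop
   vertex 3.2 1.7 4.8
   vertex 4.7 4.8 2.1
   vertex 0.1 3.2 1.6
  endloop
 endfacet
 facet normal 0.913 -0.095 0.398
  outer loop
   vertex 3.2 1.7 4.8
   vertex 5.0 1.0 0.5
   vertex 4.7 4.8 2.1
  endloop
 endfacet
 facet normal -0.245 -0.062 -0.967
  outer loop
   vertex 2.9 4.6 0.8
   vertex 5.0 1.0 0.5
   vertex 0.1 3.2 1.6
  endloop
 endfacet
 facet normal -0.342 0.877 0.338
  outer loop
   vertex 2.9 4.6 0.8
   vertex 0.1 3.2 1.6
   vertex 4.7 4.8 2.1
  endloop
 endfacet
 facet normal 0.518 0.366 -0.773
  outer loop
   vertex 2.9 4.6 0.8
   vertex 4.7 4.8 2.1
   vertex 5.0 1.0 0.5
  endloop
 endfacet
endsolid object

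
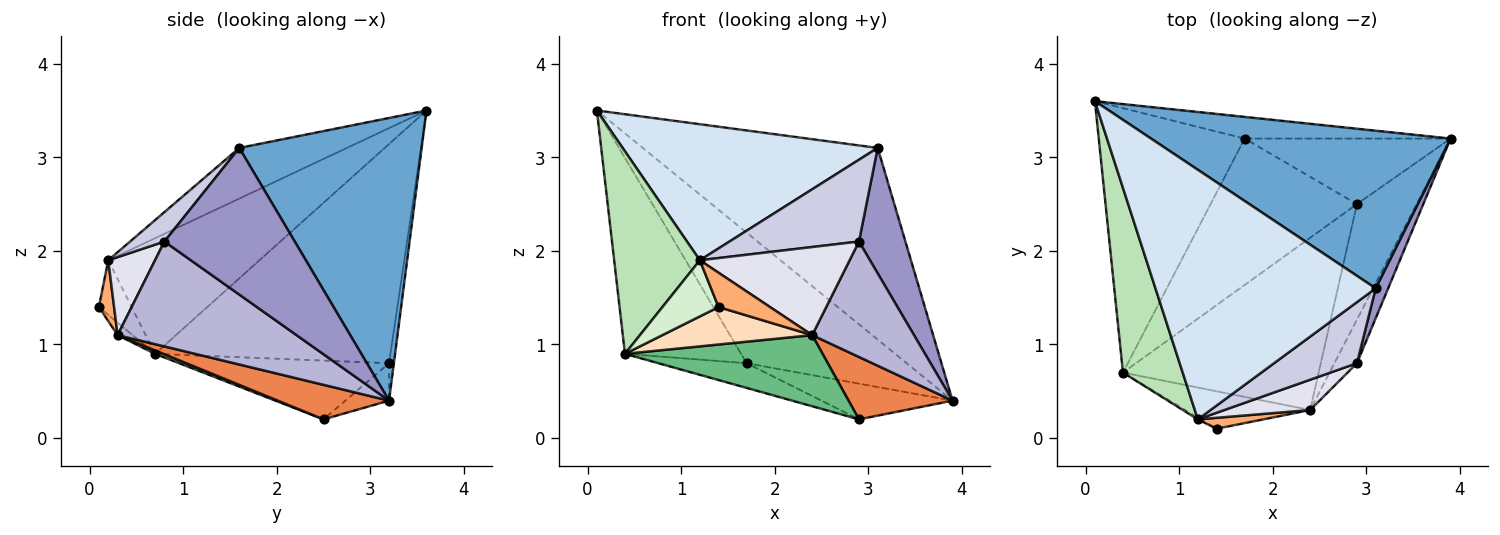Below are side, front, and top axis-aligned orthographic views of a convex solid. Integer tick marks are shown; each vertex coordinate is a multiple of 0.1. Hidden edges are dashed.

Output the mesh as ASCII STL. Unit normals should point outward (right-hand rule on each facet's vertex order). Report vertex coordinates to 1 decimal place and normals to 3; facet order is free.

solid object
 facet normal 0.514 0.662 0.545
  outer loop
   vertex 3.1 1.6 3.1
   vertex 3.9 3.2 0.4
   vertex 0.1 3.6 3.5
  endloop
 endfacet
 facet normal -0.030 0.986 -0.164
  outer loop
   vertex 1.7 3.2 0.8
   vertex 0.1 3.6 3.5
   vertex 3.9 3.2 0.4
  endloop
 endfacet
 facet normal -0.158 0.473 -0.867
  outer loop
   vertex 1.7 3.2 0.8
   vertex 3.9 3.2 0.4
   vertex 2.9 2.5 0.2
  endloop
 endfacet
 facet normal -0.198 -0.469 0.861
  outer loop
   vertex 1.2 0.2 1.9
   vertex 3.1 1.6 3.1
   vertex 0.1 3.6 3.5
  endloop
 endfacet
 facet normal 0.453 -0.424 -0.784
  outer loop
   vertex 2.4 0.3 1.1
   vertex 2.9 2.5 0.2
   vertex 3.9 3.2 0.4
  endloop
 endfacet
 facet normal 0.271 -0.917 0.292
  outer loop
   vertex 2.4 0.3 1.1
   vertex 1.2 0.2 1.9
   vertex 1.4 0.1 1.4
  endloop
 endfacet
 facet normal -0.368 0.155 -0.917
  outer loop
   vertex 0.4 0.7 0.9
   vertex 1.7 3.2 0.8
   vertex 2.9 2.5 0.2
  endloop
 endfacet
 facet normal -0.071 -0.705 -0.705
  outer loop
   vertex 0.4 0.7 0.9
   vertex 2.4 0.3 1.1
   vertex 1.4 0.1 1.4
  endloop
 endfacet
 facet normal 0.016 -0.382 -0.924
  outer loop
   vertex 0.4 0.7 0.9
   vertex 2.9 2.5 0.2
   vertex 2.4 0.3 1.1
  endloop
 endfacet
 facet normal -0.770 0.380 -0.513
  outer loop
   vertex 0.4 0.7 0.9
   vertex 0.1 3.6 3.5
   vertex 1.7 3.2 0.8
  endloop
 endfacet
 facet normal -0.794 -0.450 0.410
  outer loop
   vertex 0.4 0.7 0.9
   vertex 1.2 0.2 1.9
   vertex 0.1 3.6 3.5
  endloop
 endfacet
 facet normal -0.504 -0.863 -0.029
  outer loop
   vertex 0.4 0.7 0.9
   vertex 1.4 0.1 1.4
   vertex 1.2 0.2 1.9
  endloop
 endfacet
 facet normal 0.939 -0.335 0.080
  outer loop
   vertex 2.9 0.8 2.1
   vertex 3.9 3.2 0.4
   vertex 3.1 1.6 3.1
  endloop
 endfacet
 facet normal 0.854 -0.486 -0.184
  outer loop
   vertex 2.9 0.8 2.1
   vertex 2.4 0.3 1.1
   vertex 3.9 3.2 0.4
  endloop
 endfacet
 facet normal 0.208 -0.784 0.585
  outer loop
   vertex 2.9 0.8 2.1
   vertex 3.1 1.6 3.1
   vertex 1.2 0.2 1.9
  endloop
 endfacet
 facet normal 0.283 -0.907 0.312
  outer loop
   vertex 2.9 0.8 2.1
   vertex 1.2 0.2 1.9
   vertex 2.4 0.3 1.1
  endloop
 endfacet
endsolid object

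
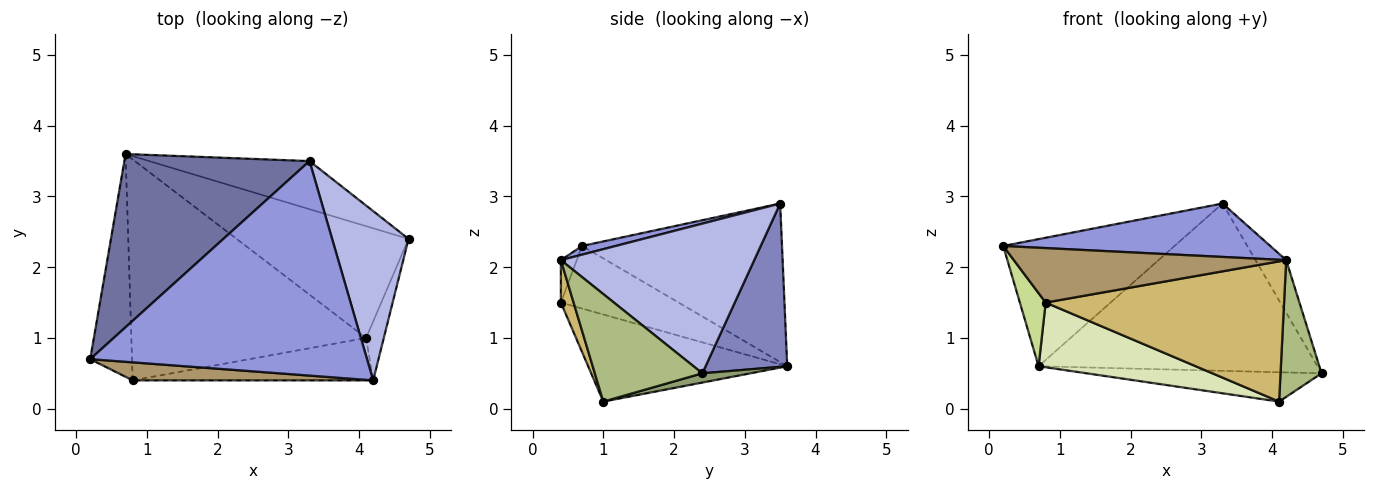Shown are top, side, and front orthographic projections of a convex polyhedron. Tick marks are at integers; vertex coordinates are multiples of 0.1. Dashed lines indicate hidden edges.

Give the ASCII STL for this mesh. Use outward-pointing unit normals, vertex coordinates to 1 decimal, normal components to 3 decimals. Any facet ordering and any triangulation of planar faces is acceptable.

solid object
 facet normal -0.568 0.487 0.663
  outer loop
   vertex 3.3 3.5 2.9
   vertex 0.7 3.6 0.6
   vertex 0.2 0.7 2.3
  endloop
 endfacet
 facet normal 0.271 0.925 -0.266
  outer loop
   vertex 3.3 3.5 2.9
   vertex 4.7 2.4 0.5
   vertex 0.7 3.6 0.6
  endloop
 endfacet
 facet normal 0.030 -0.241 0.970
  outer loop
   vertex 4.2 0.4 2.1
   vertex 3.3 3.5 2.9
   vertex 0.2 0.7 2.3
  endloop
 endfacet
 facet normal 0.882 0.140 0.450
  outer loop
   vertex 4.2 0.4 2.1
   vertex 4.7 2.4 0.5
   vertex 3.3 3.5 2.9
  endloop
 endfacet
 facet normal 0.052 0.254 -0.966
  outer loop
   vertex 4.1 1.0 0.1
   vertex 0.7 3.6 0.6
   vertex 4.7 2.4 0.5
  endloop
 endfacet
 facet normal 0.923 -0.352 -0.152
  outer loop
   vertex 4.1 1.0 0.1
   vertex 4.7 2.4 0.5
   vertex 4.2 0.4 2.1
  endloop
 endfacet
 facet normal -0.818 -0.179 -0.546
  outer loop
   vertex 0.8 0.4 1.5
   vertex 0.2 0.7 2.3
   vertex 0.7 3.6 0.6
  endloop
 endfacet
 facet normal -0.335 -0.265 -0.904
  outer loop
   vertex 0.8 0.4 1.5
   vertex 0.7 3.6 0.6
   vertex 4.1 1.0 0.1
  endloop
 endfacet
 facet normal -0.055 -0.948 0.314
  outer loop
   vertex 0.8 0.4 1.5
   vertex 4.2 0.4 2.1
   vertex 0.2 0.7 2.3
  endloop
 endfacet
 facet normal 0.051 -0.956 -0.289
  outer loop
   vertex 0.8 0.4 1.5
   vertex 4.1 1.0 0.1
   vertex 4.2 0.4 2.1
  endloop
 endfacet
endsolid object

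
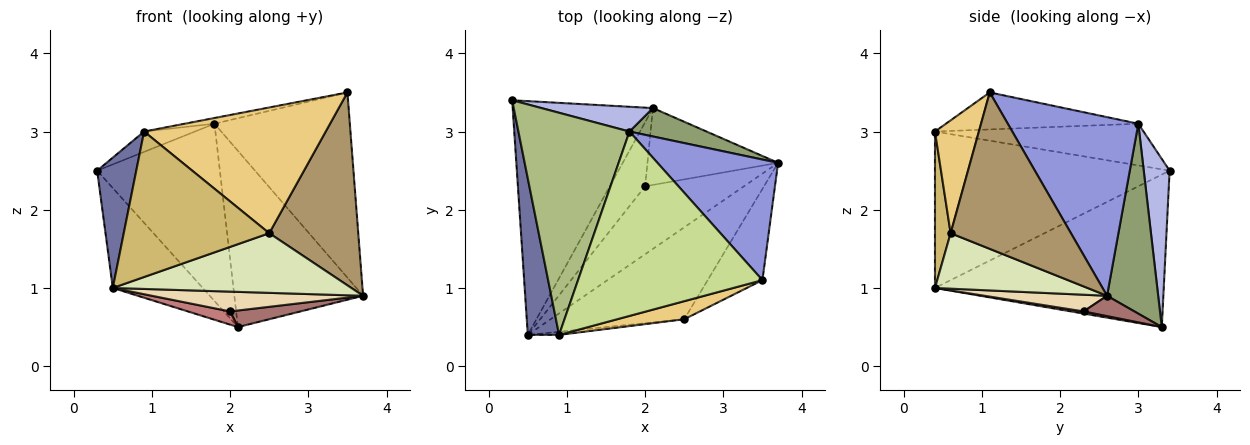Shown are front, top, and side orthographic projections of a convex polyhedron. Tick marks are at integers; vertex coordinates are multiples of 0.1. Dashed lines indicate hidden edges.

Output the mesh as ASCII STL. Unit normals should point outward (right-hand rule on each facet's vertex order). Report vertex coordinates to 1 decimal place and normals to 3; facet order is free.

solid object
 facet normal -0.968 -0.161 0.194
  outer loop
   vertex 0.9 0.4 3.0
   vertex 0.3 3.4 2.5
   vertex 0.5 0.4 1.0
  endloop
 endfacet
 facet normal -0.707 0.278 -0.650
  outer loop
   vertex 2.1 3.3 0.5
   vertex 0.5 0.4 1.0
   vertex 0.3 3.4 2.5
  endloop
 endfacet
 facet normal 0.629 0.652 0.424
  outer loop
   vertex 1.8 3.0 3.1
   vertex 3.5 1.1 3.5
   vertex 3.7 2.6 0.9
  endloop
 endfacet
 facet normal 0.204 0.969 0.135
  outer loop
   vertex 1.8 3.0 3.1
   vertex 2.1 3.3 0.5
   vertex 0.3 3.4 2.5
  endloop
 endfacet
 facet normal 0.365 0.919 0.148
  outer loop
   vertex 1.8 3.0 3.1
   vertex 3.7 2.6 0.9
   vertex 2.1 3.3 0.5
  endloop
 endfacet
 facet normal -0.350 0.085 0.933
  outer loop
   vertex 1.8 3.0 3.1
   vertex 0.3 3.4 2.5
   vertex 0.9 0.4 3.0
  endloop
 endfacet
 facet normal -0.197 0.030 0.980
  outer loop
   vertex 1.8 3.0 3.1
   vertex 0.9 0.4 3.0
   vertex 3.5 1.1 3.5
  endloop
 endfacet
 facet normal 0.329 -0.514 -0.792
  outer loop
   vertex 2.5 0.6 1.7
   vertex 0.5 0.4 1.0
   vertex 3.7 2.6 0.9
  endloop
 endfacet
 facet normal 0.774 -0.573 -0.271
  outer loop
   vertex 2.5 0.6 1.7
   vertex 3.7 2.6 0.9
   vertex 3.5 1.1 3.5
  endloop
 endfacet
 facet normal 0.107 -0.994 -0.021
  outer loop
   vertex 2.5 0.6 1.7
   vertex 0.9 0.4 3.0
   vertex 0.5 0.4 1.0
  endloop
 endfacet
 facet normal 0.233 -0.963 0.138
  outer loop
   vertex 2.5 0.6 1.7
   vertex 3.5 1.1 3.5
   vertex 0.9 0.4 3.0
  endloop
 endfacet
 facet normal 0.160 -0.276 -0.948
  outer loop
   vertex 2.0 2.3 0.7
   vertex 3.7 2.6 0.9
   vertex 0.5 0.4 1.0
  endloop
 endfacet
 facet normal 0.150 -0.208 -0.966
  outer loop
   vertex 2.0 2.3 0.7
   vertex 2.1 3.3 0.5
   vertex 3.7 2.6 0.9
  endloop
 endfacet
 facet normal 0.060 -0.202 -0.978
  outer loop
   vertex 2.0 2.3 0.7
   vertex 0.5 0.4 1.0
   vertex 2.1 3.3 0.5
  endloop
 endfacet
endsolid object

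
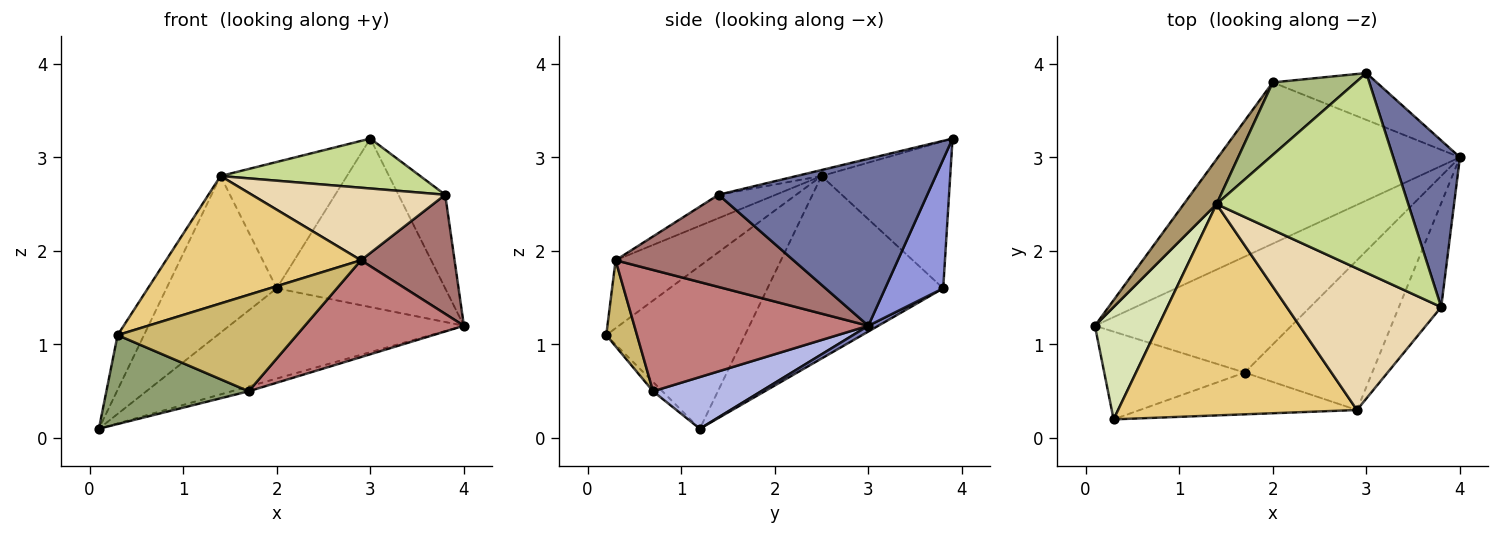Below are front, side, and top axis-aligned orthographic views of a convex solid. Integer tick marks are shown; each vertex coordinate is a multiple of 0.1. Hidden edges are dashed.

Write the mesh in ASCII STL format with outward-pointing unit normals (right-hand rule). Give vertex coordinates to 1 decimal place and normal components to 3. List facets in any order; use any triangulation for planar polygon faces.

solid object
 facet normal 0.909 0.204 0.363
  outer loop
   vertex 3.8 1.4 2.6
   vertex 4.0 3.0 1.2
   vertex 3.0 3.9 3.2
  endloop
 endfacet
 facet normal 0.021 0.488 -0.872
  outer loop
   vertex 2.0 3.8 1.6
   vertex 4.0 3.0 1.2
   vertex 0.1 1.2 0.1
  endloop
 endfacet
 facet normal 0.315 0.914 -0.254
  outer loop
   vertex 2.0 3.8 1.6
   vertex 3.0 3.9 3.2
   vertex 4.0 3.0 1.2
  endloop
 endfacet
 facet normal 0.254 0.040 -0.966
  outer loop
   vertex 1.7 0.7 0.5
   vertex 0.1 1.2 0.1
   vertex 4.0 3.0 1.2
  endloop
 endfacet
 facet normal -0.047 -0.711 -0.702
  outer loop
   vertex 1.7 0.7 0.5
   vertex 0.3 0.2 1.1
   vertex 0.1 1.2 0.1
  endloop
 endfacet
 facet normal -0.662 0.650 0.373
  outer loop
   vertex 1.4 2.5 2.8
   vertex 3.0 3.9 3.2
   vertex 2.0 3.8 1.6
  endloop
 endfacet
 facet normal -0.030 -0.242 0.970
  outer loop
   vertex 1.4 2.5 2.8
   vertex 3.8 1.4 2.6
   vertex 3.0 3.9 3.2
  endloop
 endfacet
 facet normal -0.917 0.174 0.358
  outer loop
   vertex 1.4 2.5 2.8
   vertex 0.1 1.2 0.1
   vertex 0.3 0.2 1.1
  endloop
 endfacet
 facet normal -0.838 0.525 0.150
  outer loop
   vertex 1.4 2.5 2.8
   vertex 2.0 3.8 1.6
   vertex 0.1 1.2 0.1
  endloop
 endfacet
 facet normal 0.156 -0.907 -0.392
  outer loop
   vertex 2.9 0.3 1.9
   vertex 0.3 0.2 1.1
   vertex 1.7 0.7 0.5
  endloop
 endfacet
 facet normal -0.237 -0.502 0.832
  outer loop
   vertex 2.9 0.3 1.9
   vertex 1.4 2.5 2.8
   vertex 0.3 0.2 1.1
  endloop
 endfacet
 facet normal -0.134 -0.452 0.882
  outer loop
   vertex 2.9 0.3 1.9
   vertex 3.8 1.4 2.6
   vertex 1.4 2.5 2.8
  endloop
 endfacet
 facet normal 0.820 -0.432 -0.376
  outer loop
   vertex 2.9 0.3 1.9
   vertex 4.0 3.0 1.2
   vertex 3.8 1.4 2.6
  endloop
 endfacet
 facet normal 0.624 -0.424 -0.656
  outer loop
   vertex 2.9 0.3 1.9
   vertex 1.7 0.7 0.5
   vertex 4.0 3.0 1.2
  endloop
 endfacet
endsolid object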